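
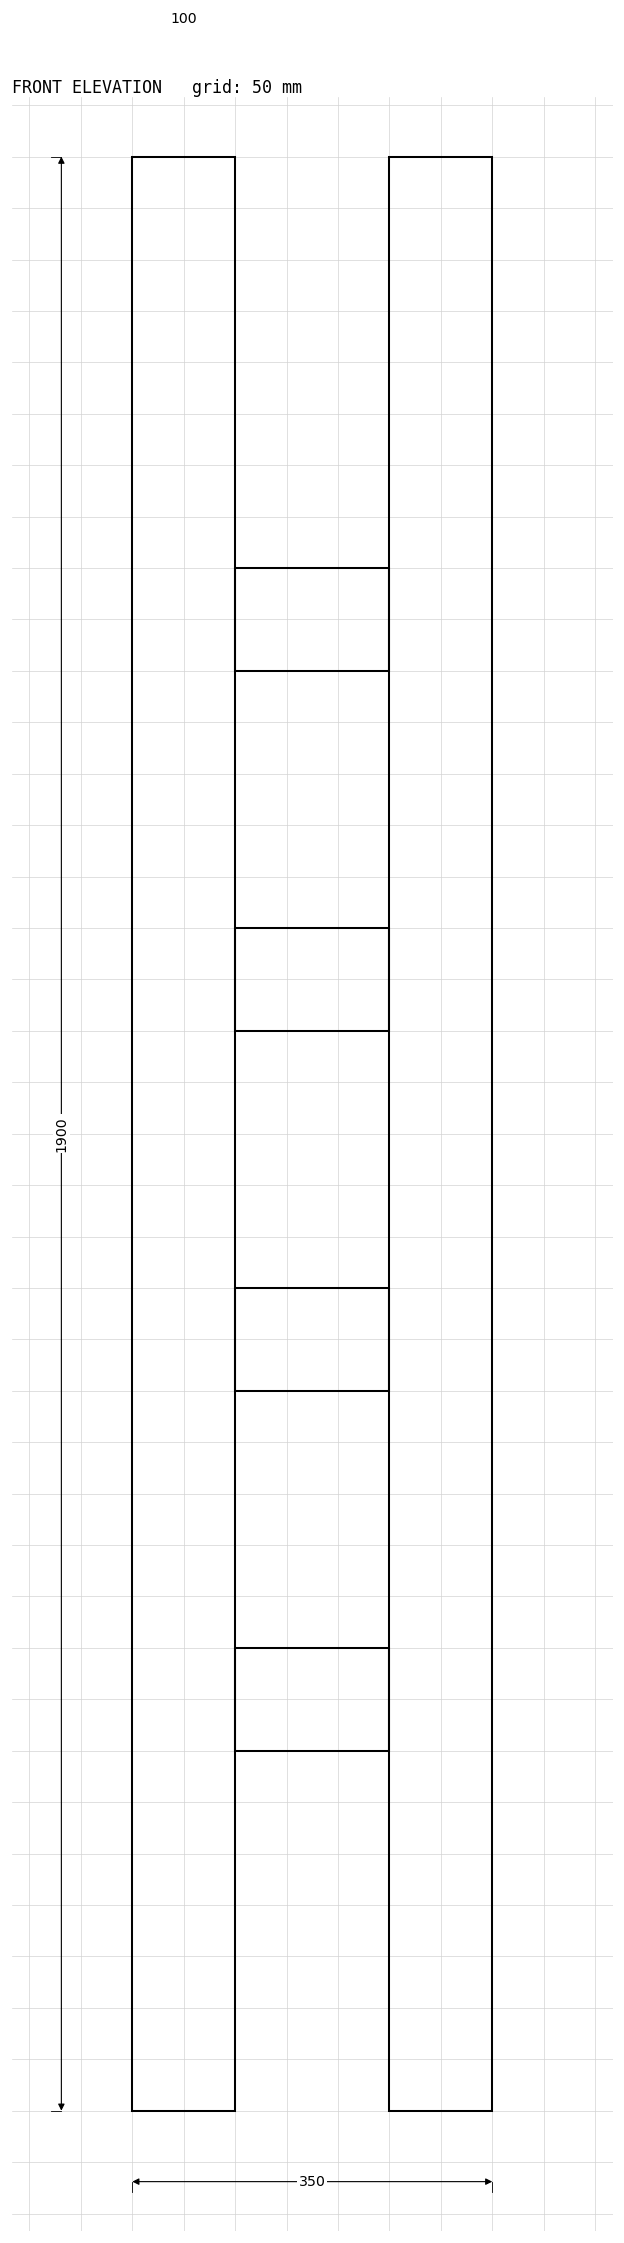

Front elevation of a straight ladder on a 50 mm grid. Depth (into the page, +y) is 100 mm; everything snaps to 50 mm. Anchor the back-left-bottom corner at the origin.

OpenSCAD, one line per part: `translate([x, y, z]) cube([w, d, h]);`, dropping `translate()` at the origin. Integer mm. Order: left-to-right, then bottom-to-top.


cube([100, 100, 1900]);
translate([100, 0, 350]) cube([150, 100, 100]);
translate([100, 0, 700]) cube([150, 100, 100]);
translate([100, 0, 1050]) cube([150, 100, 100]);
translate([100, 0, 1400]) cube([150, 100, 100]);
translate([250, 0, 0]) cube([100, 100, 1900]);


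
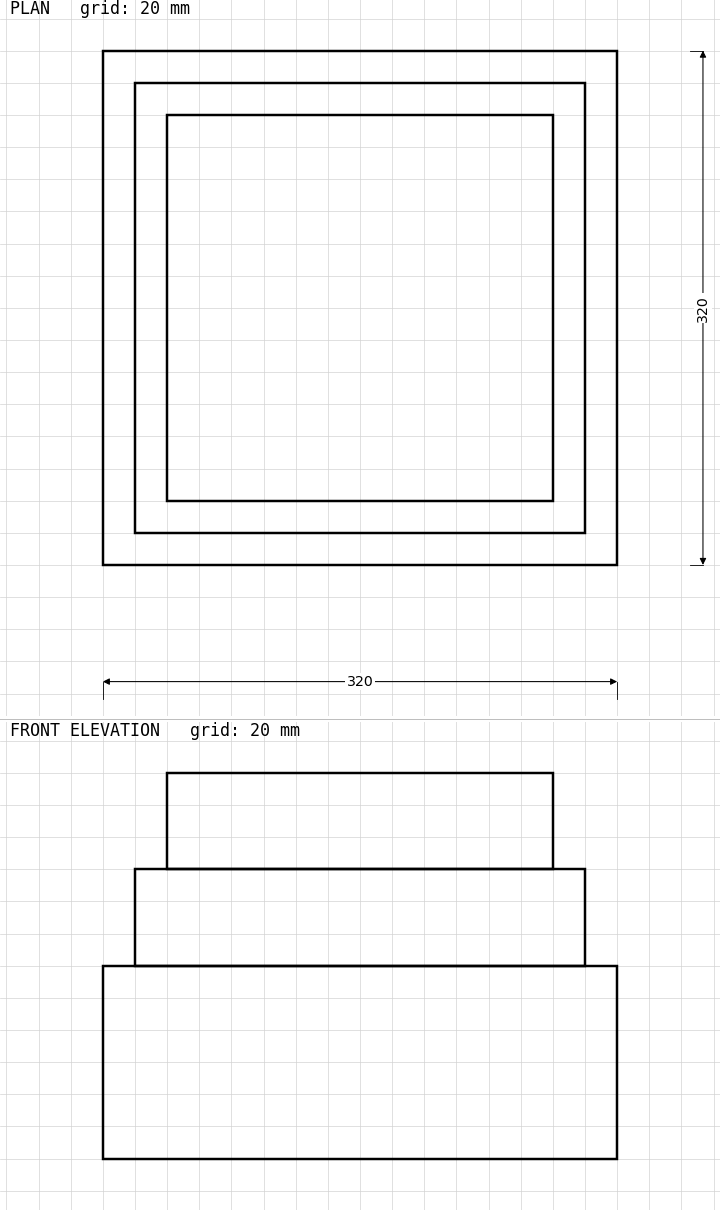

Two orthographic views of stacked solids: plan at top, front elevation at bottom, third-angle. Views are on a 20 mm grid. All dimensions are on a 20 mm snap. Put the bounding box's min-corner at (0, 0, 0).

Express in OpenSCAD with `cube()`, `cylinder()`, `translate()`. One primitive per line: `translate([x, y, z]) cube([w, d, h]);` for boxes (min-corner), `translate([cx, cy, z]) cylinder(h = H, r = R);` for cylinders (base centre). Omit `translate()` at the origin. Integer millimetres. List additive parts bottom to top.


cube([320, 320, 120]);
translate([20, 20, 120]) cube([280, 280, 60]);
translate([40, 40, 180]) cube([240, 240, 60]);


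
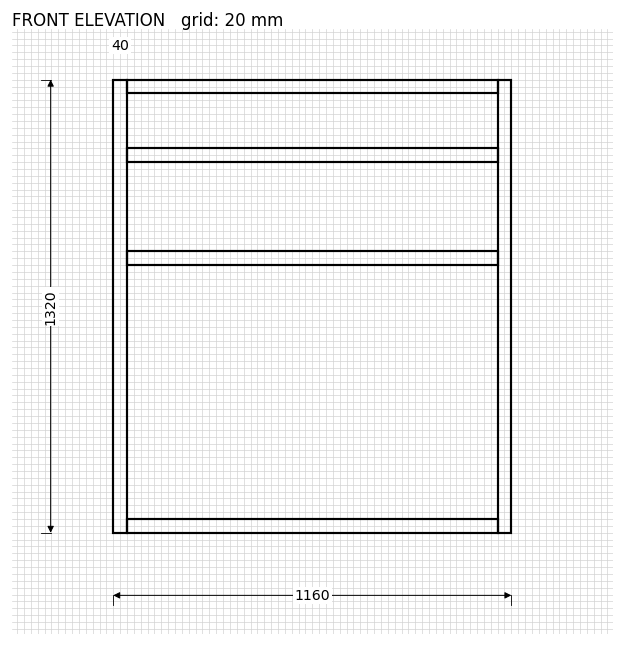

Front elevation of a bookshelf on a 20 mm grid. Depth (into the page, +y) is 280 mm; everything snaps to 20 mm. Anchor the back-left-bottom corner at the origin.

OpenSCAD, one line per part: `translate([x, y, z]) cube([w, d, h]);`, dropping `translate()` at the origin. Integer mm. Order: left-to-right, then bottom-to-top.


cube([40, 280, 1320]);
translate([40, 0, 0]) cube([1080, 280, 40]);
translate([40, 0, 780]) cube([1080, 280, 40]);
translate([40, 0, 1080]) cube([1080, 280, 40]);
translate([40, 0, 1280]) cube([1080, 280, 40]);
translate([1120, 0, 0]) cube([40, 280, 1320]);


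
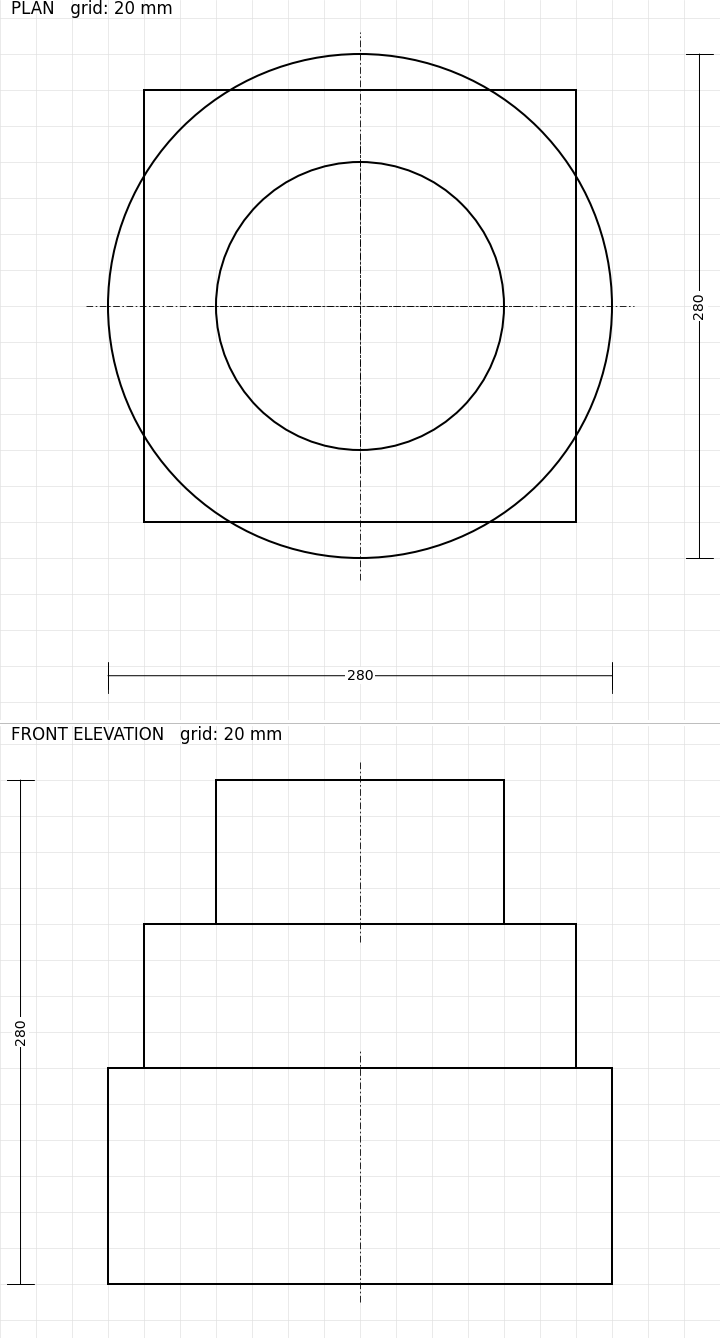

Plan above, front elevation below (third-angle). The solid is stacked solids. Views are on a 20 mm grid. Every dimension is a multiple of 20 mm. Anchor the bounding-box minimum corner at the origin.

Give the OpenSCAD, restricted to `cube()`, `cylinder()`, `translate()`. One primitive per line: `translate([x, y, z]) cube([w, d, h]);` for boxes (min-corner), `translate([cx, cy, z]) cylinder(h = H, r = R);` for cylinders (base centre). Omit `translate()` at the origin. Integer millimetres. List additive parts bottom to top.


translate([140, 140, 0]) cylinder(h = 120, r = 140);
translate([20, 20, 120]) cube([240, 240, 80]);
translate([140, 140, 200]) cylinder(h = 80, r = 80);


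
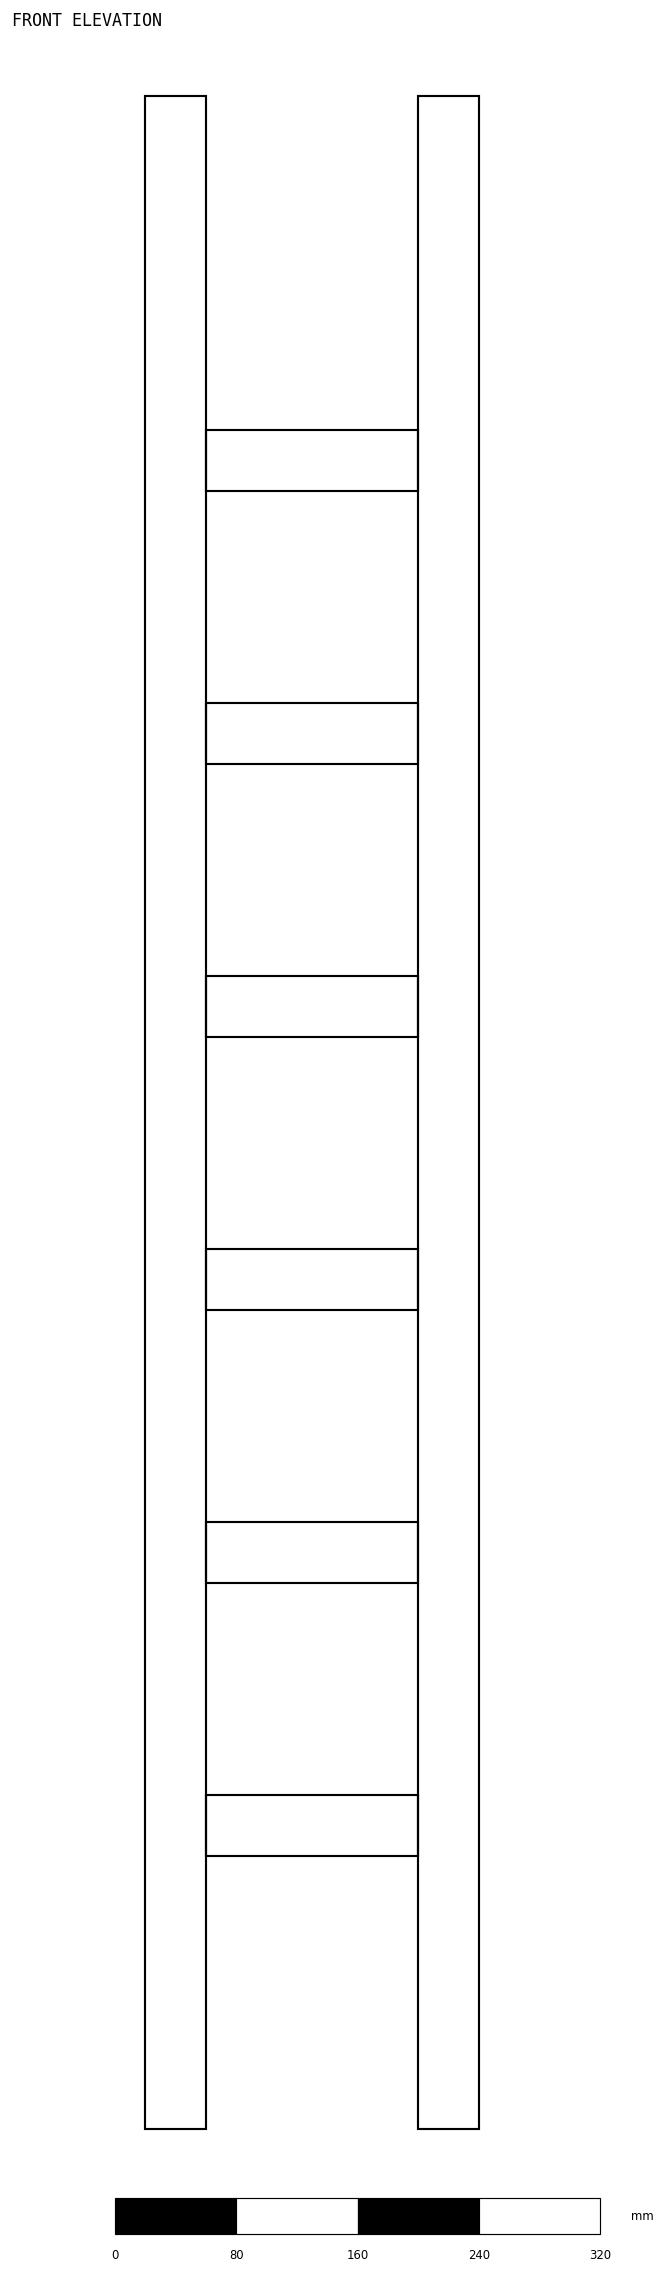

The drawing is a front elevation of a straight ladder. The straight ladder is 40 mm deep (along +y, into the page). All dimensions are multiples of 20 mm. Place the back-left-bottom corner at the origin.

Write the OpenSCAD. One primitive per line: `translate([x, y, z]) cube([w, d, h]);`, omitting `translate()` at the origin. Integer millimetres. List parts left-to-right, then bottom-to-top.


cube([40, 40, 1340]);
translate([40, 0, 180]) cube([140, 40, 40]);
translate([40, 0, 360]) cube([140, 40, 40]);
translate([40, 0, 540]) cube([140, 40, 40]);
translate([40, 0, 720]) cube([140, 40, 40]);
translate([40, 0, 900]) cube([140, 40, 40]);
translate([40, 0, 1080]) cube([140, 40, 40]);
translate([180, 0, 0]) cube([40, 40, 1340]);


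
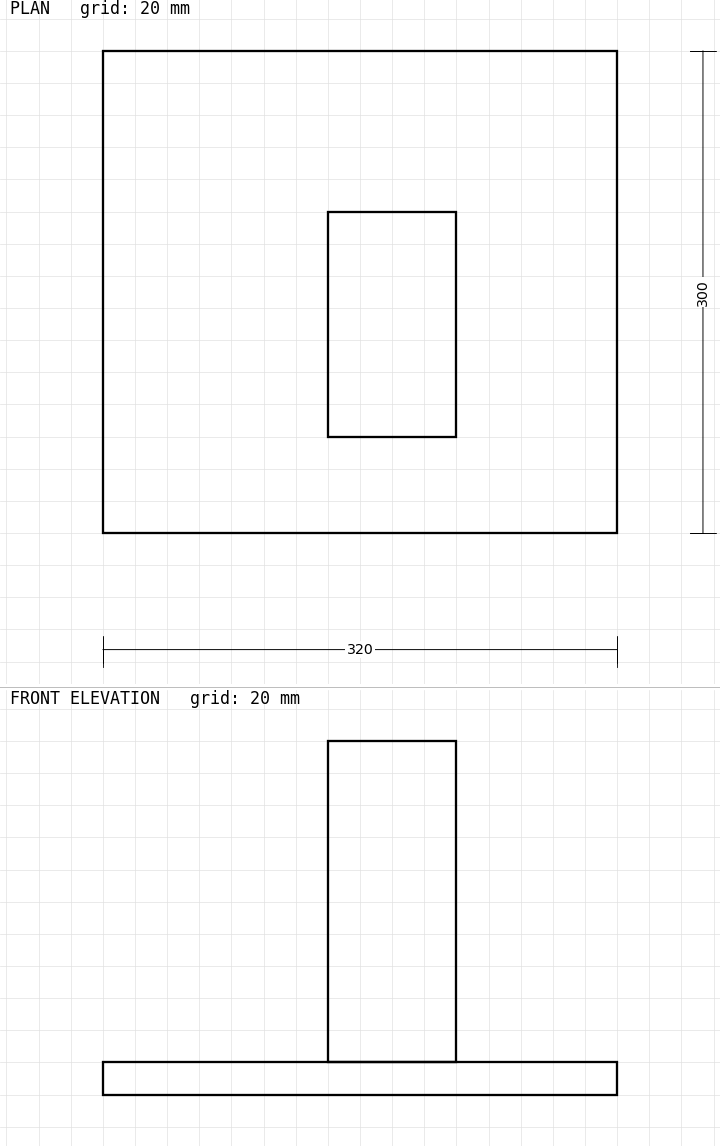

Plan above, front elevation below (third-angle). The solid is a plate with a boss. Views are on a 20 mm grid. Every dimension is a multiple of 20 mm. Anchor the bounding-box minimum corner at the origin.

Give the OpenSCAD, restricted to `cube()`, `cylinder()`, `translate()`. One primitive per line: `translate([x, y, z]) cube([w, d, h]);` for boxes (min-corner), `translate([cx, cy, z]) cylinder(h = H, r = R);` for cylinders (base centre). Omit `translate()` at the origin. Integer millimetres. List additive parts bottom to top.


cube([320, 300, 20]);
translate([140, 60, 20]) cube([80, 140, 200]);


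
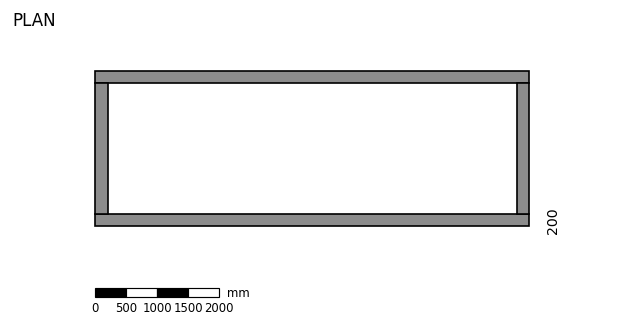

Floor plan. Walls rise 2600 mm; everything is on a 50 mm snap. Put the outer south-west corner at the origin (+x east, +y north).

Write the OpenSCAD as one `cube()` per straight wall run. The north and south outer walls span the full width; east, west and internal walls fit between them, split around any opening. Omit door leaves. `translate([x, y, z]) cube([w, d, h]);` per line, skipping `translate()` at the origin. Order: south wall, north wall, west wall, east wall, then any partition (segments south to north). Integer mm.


cube([7000, 200, 2600]);
translate([0, 2300, 0]) cube([7000, 200, 2600]);
translate([0, 200, 0]) cube([200, 2100, 2600]);
translate([6800, 200, 0]) cube([200, 2100, 2600]);


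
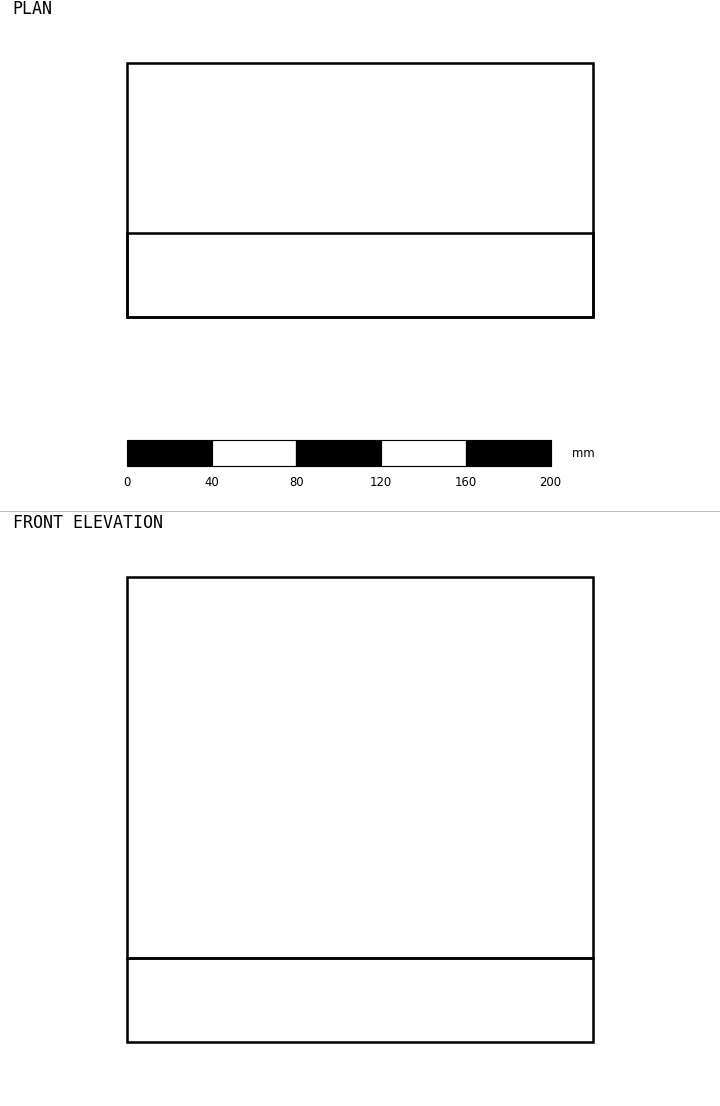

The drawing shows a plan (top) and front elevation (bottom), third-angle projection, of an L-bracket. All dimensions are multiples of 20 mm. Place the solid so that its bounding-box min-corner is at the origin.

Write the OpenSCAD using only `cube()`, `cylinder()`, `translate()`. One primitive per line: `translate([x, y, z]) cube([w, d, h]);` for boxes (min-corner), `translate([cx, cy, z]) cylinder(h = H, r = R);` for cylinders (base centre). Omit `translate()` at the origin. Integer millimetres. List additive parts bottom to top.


cube([220, 120, 40]);
translate([0, 0, 40]) cube([220, 40, 180]);


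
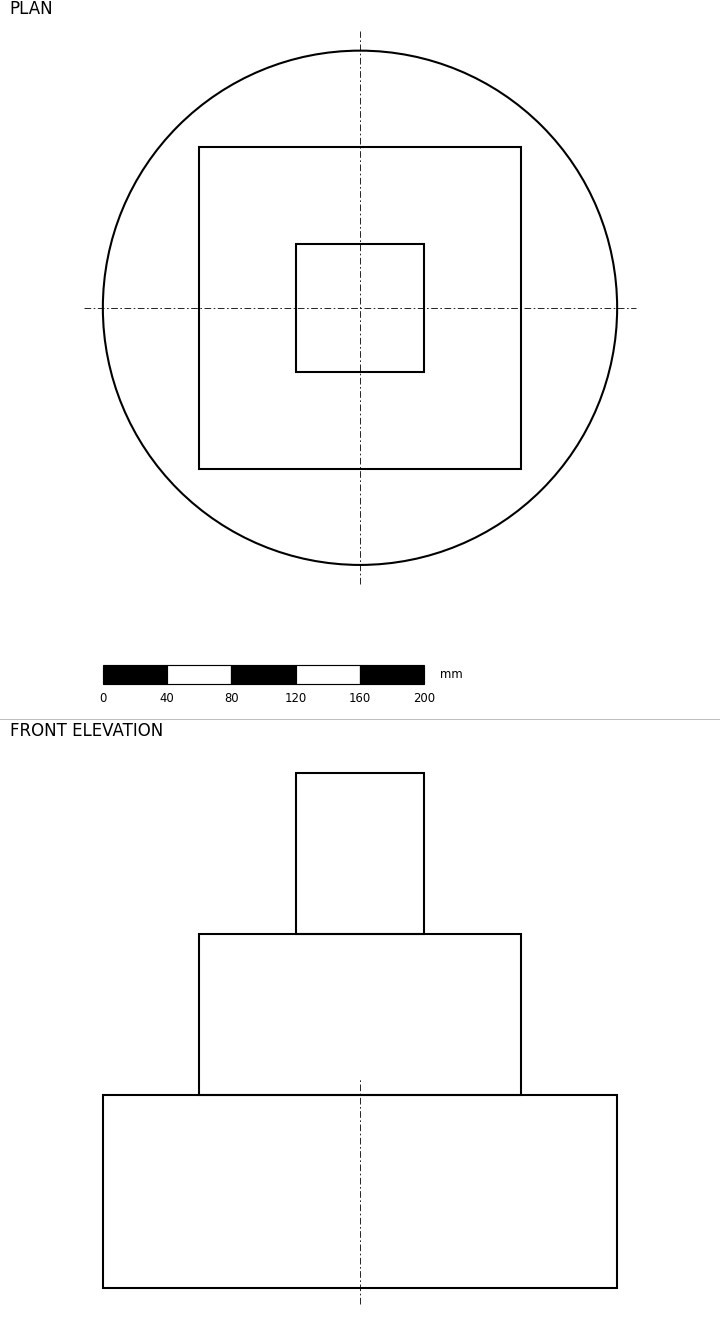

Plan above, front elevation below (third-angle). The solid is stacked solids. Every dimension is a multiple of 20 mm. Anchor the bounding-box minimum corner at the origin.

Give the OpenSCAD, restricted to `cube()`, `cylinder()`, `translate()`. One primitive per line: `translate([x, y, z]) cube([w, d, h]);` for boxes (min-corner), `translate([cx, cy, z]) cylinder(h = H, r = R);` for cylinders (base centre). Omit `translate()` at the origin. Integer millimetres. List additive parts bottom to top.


translate([160, 160, 0]) cylinder(h = 120, r = 160);
translate([60, 60, 120]) cube([200, 200, 100]);
translate([120, 120, 220]) cube([80, 80, 100]);


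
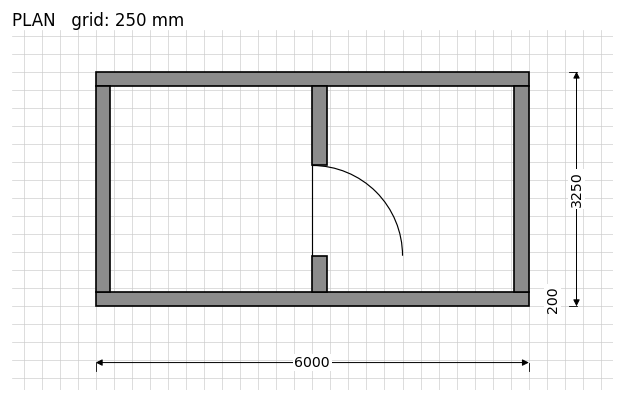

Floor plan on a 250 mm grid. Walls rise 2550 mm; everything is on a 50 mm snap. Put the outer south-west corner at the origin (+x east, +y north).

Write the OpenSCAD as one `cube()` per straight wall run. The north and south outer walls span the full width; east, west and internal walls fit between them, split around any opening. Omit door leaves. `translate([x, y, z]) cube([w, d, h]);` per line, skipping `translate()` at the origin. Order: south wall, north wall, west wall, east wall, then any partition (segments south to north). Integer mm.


cube([6000, 200, 2550]);
translate([0, 3050, 0]) cube([6000, 200, 2550]);
translate([0, 200, 0]) cube([200, 2850, 2550]);
translate([5800, 200, 0]) cube([200, 2850, 2550]);
translate([3000, 200, 0]) cube([200, 500, 2550]);
translate([3000, 1950, 0]) cube([200, 1100, 2550]);


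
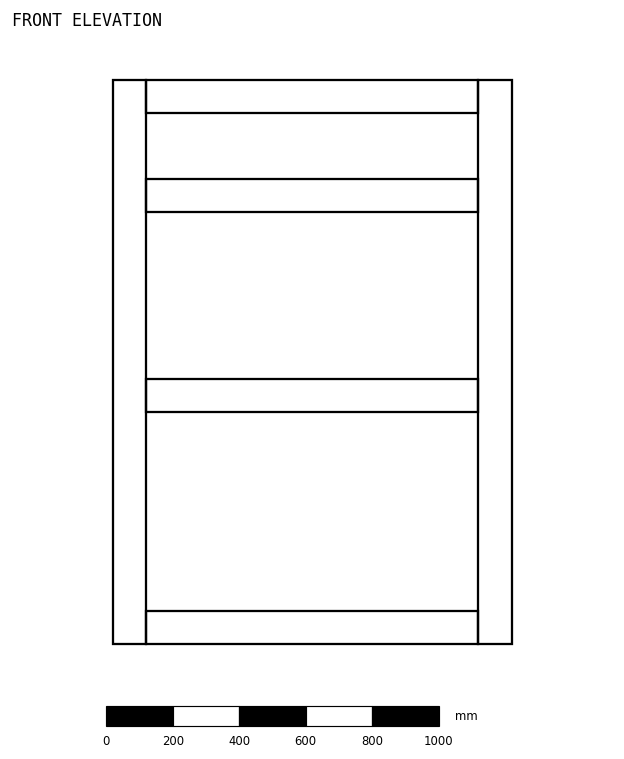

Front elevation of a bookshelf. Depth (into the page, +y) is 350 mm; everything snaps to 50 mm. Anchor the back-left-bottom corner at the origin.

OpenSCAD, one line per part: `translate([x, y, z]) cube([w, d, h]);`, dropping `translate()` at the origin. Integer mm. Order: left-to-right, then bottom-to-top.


cube([100, 350, 1700]);
translate([100, 0, 0]) cube([1000, 350, 100]);
translate([100, 0, 700]) cube([1000, 350, 100]);
translate([100, 0, 1300]) cube([1000, 350, 100]);
translate([100, 0, 1600]) cube([1000, 350, 100]);
translate([1100, 0, 0]) cube([100, 350, 1700]);


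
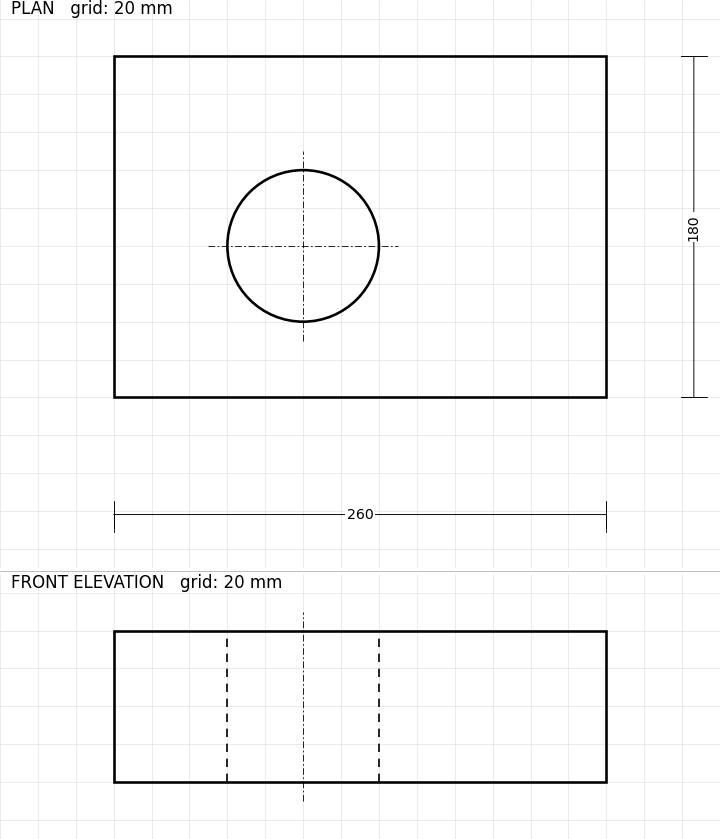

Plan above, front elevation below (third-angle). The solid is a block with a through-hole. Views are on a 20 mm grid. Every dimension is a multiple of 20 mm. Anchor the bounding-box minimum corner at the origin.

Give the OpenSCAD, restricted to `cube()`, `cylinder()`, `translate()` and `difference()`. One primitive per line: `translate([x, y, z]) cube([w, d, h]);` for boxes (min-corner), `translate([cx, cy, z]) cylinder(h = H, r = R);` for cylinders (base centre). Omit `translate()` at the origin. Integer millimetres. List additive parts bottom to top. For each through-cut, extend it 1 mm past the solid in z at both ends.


difference() {
  cube([260, 180, 80]);
  translate([100, 80, -1]) cylinder(h = 82, r = 40);
}


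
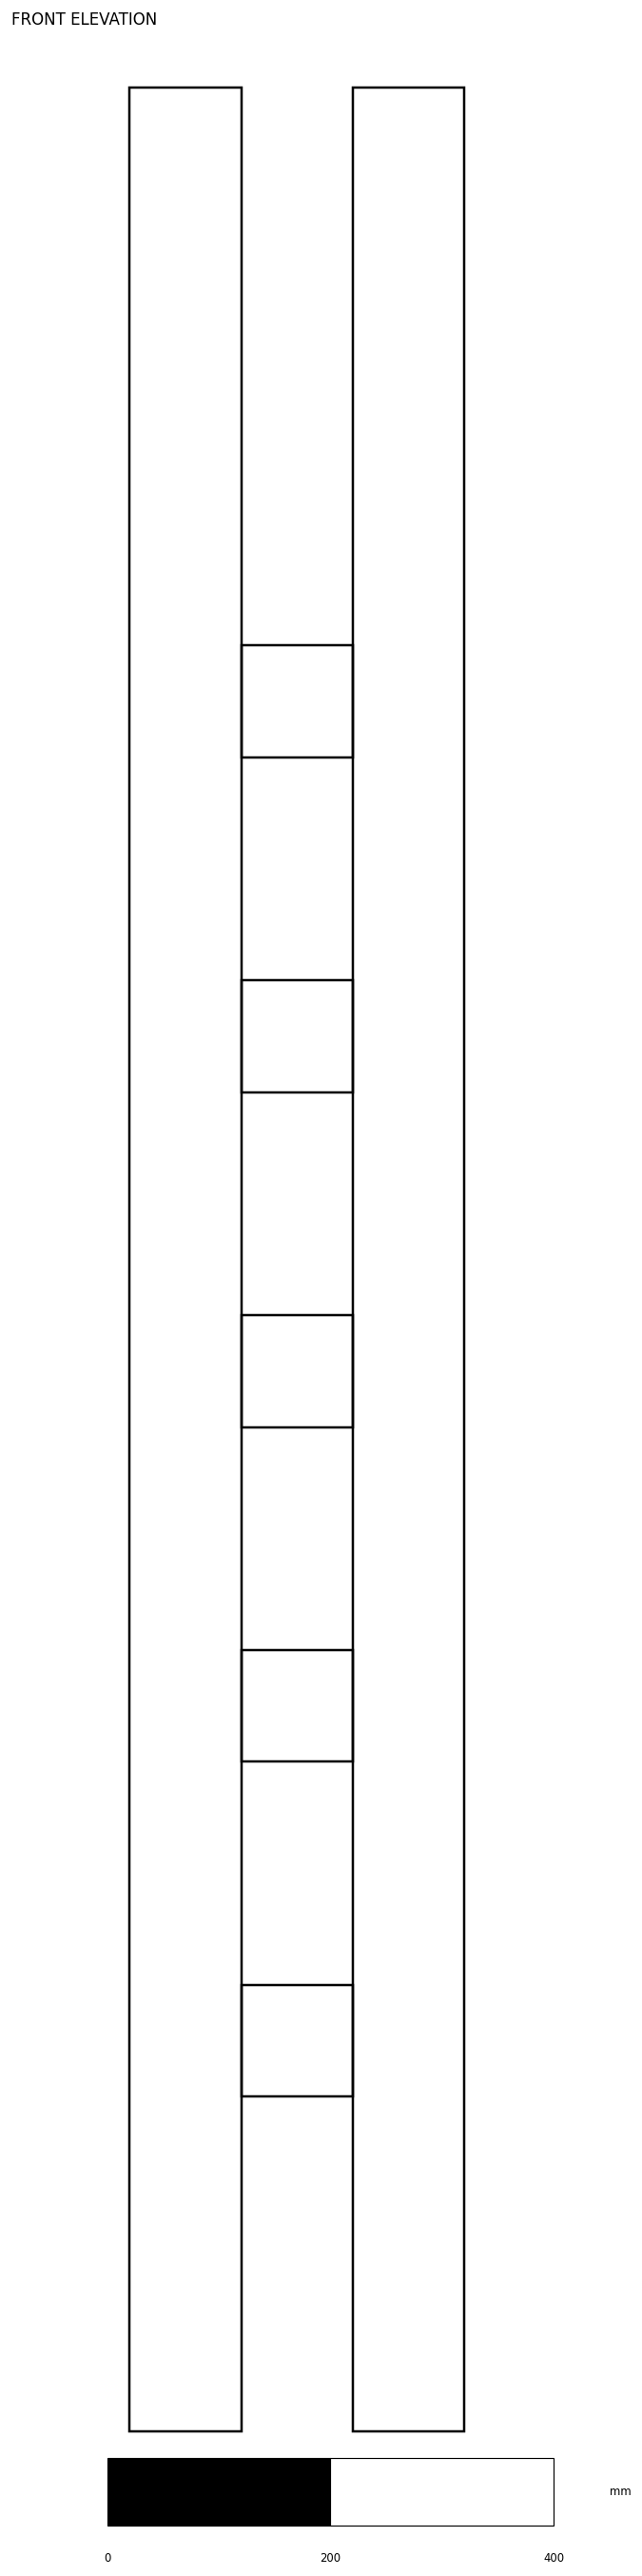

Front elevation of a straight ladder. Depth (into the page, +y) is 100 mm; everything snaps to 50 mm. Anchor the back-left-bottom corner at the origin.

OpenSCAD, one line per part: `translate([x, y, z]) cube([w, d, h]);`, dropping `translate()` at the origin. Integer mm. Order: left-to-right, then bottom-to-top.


cube([100, 100, 2100]);
translate([100, 0, 300]) cube([100, 100, 100]);
translate([100, 0, 600]) cube([100, 100, 100]);
translate([100, 0, 900]) cube([100, 100, 100]);
translate([100, 0, 1200]) cube([100, 100, 100]);
translate([100, 0, 1500]) cube([100, 100, 100]);
translate([200, 0, 0]) cube([100, 100, 2100]);


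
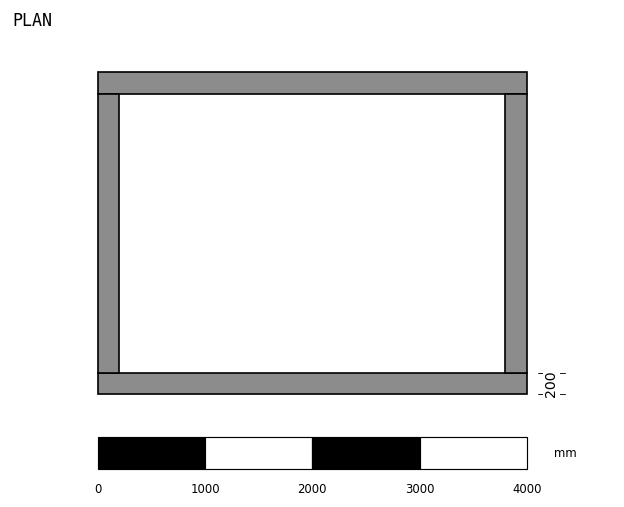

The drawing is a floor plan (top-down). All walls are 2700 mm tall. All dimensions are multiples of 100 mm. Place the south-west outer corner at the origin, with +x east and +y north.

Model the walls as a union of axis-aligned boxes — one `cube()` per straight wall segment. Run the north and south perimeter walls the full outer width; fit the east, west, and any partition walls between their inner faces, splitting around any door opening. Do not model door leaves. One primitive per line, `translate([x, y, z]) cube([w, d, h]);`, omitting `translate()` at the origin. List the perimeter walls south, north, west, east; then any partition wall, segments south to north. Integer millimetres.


cube([4000, 200, 2700]);
translate([0, 2800, 0]) cube([4000, 200, 2700]);
translate([0, 200, 0]) cube([200, 2600, 2700]);
translate([3800, 200, 0]) cube([200, 2600, 2700]);


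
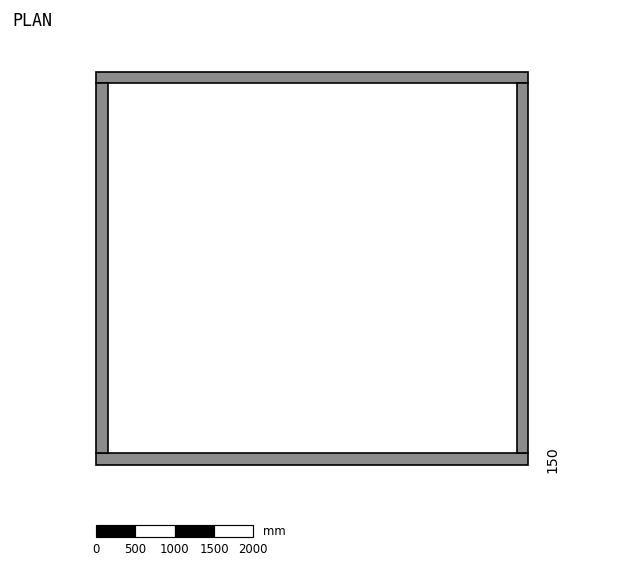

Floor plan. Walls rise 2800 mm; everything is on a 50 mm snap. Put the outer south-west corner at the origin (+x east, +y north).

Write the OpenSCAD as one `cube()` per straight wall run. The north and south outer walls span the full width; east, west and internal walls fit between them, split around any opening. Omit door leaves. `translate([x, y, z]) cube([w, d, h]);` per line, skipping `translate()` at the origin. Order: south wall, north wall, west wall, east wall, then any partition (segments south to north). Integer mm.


cube([5500, 150, 2800]);
translate([0, 4850, 0]) cube([5500, 150, 2800]);
translate([0, 150, 0]) cube([150, 4700, 2800]);
translate([5350, 150, 0]) cube([150, 4700, 2800]);


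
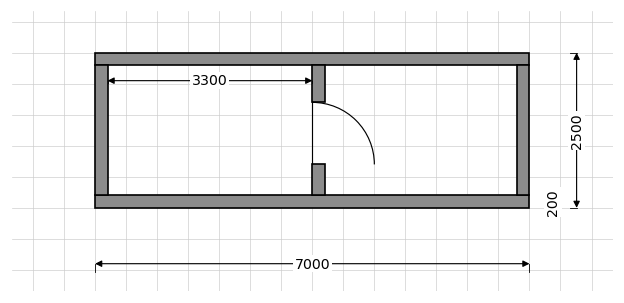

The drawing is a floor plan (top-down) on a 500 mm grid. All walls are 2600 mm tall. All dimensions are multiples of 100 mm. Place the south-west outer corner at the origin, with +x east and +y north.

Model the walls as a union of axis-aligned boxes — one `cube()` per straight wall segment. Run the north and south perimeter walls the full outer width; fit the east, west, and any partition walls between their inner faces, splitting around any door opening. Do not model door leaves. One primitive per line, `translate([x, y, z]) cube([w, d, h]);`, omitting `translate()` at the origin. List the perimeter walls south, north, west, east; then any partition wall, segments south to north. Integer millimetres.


cube([7000, 200, 2600]);
translate([0, 2300, 0]) cube([7000, 200, 2600]);
translate([0, 200, 0]) cube([200, 2100, 2600]);
translate([6800, 200, 0]) cube([200, 2100, 2600]);
translate([3500, 200, 0]) cube([200, 500, 2600]);
translate([3500, 1700, 0]) cube([200, 600, 2600]);


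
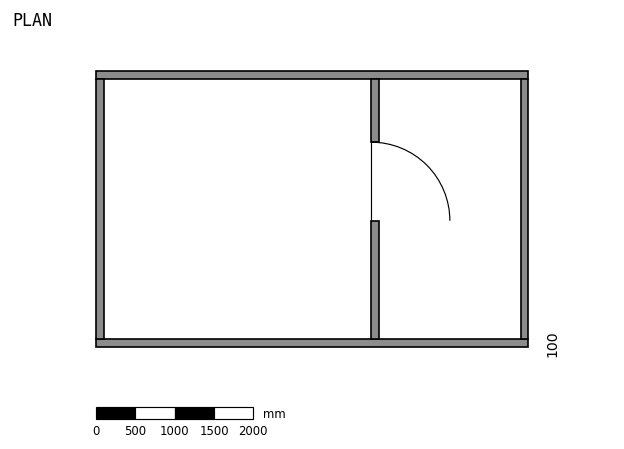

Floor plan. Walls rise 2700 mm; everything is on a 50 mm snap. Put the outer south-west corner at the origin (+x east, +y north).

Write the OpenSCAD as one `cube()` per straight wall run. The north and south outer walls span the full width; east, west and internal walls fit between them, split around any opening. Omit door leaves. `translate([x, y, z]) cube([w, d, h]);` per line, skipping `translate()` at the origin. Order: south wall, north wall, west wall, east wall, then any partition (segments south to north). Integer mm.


cube([5500, 100, 2700]);
translate([0, 3400, 0]) cube([5500, 100, 2700]);
translate([0, 100, 0]) cube([100, 3300, 2700]);
translate([5400, 100, 0]) cube([100, 3300, 2700]);
translate([3500, 100, 0]) cube([100, 1500, 2700]);
translate([3500, 2600, 0]) cube([100, 800, 2700]);


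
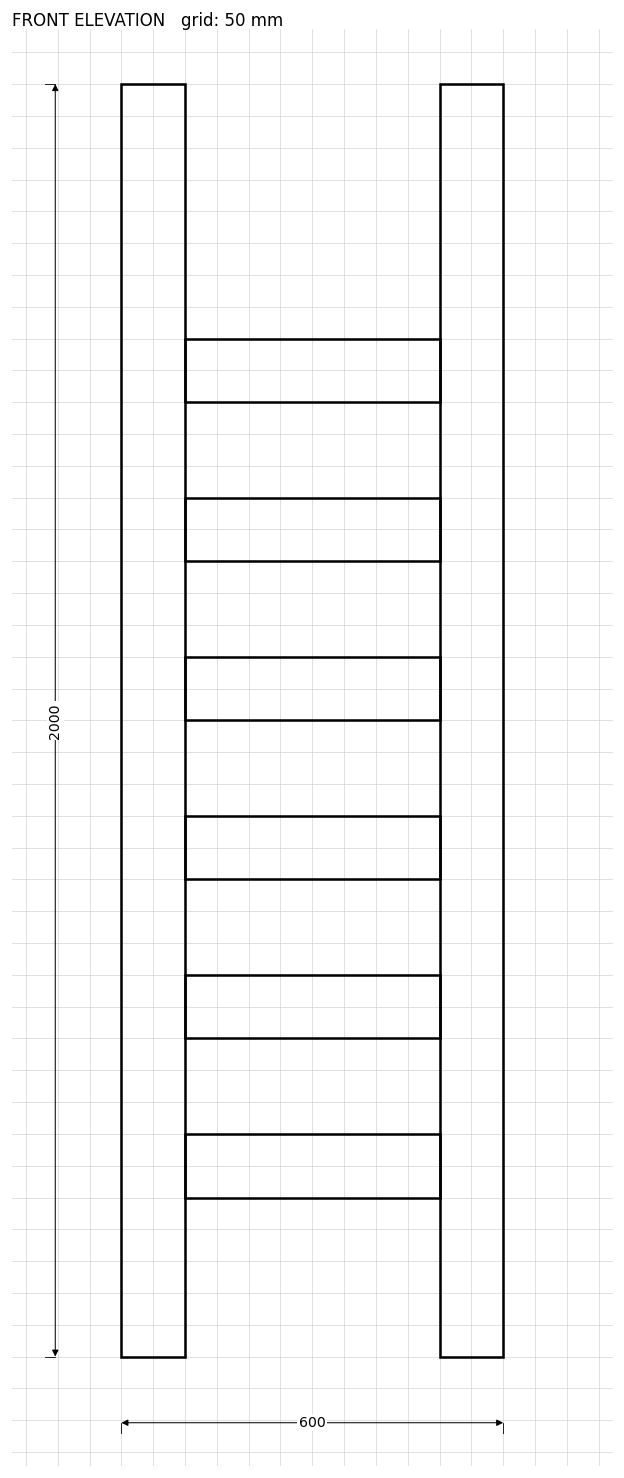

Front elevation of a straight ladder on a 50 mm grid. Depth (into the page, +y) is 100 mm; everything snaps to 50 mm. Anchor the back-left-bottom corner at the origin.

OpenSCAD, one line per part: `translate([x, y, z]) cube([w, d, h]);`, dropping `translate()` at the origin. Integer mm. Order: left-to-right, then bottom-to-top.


cube([100, 100, 2000]);
translate([100, 0, 250]) cube([400, 100, 100]);
translate([100, 0, 500]) cube([400, 100, 100]);
translate([100, 0, 750]) cube([400, 100, 100]);
translate([100, 0, 1000]) cube([400, 100, 100]);
translate([100, 0, 1250]) cube([400, 100, 100]);
translate([100, 0, 1500]) cube([400, 100, 100]);
translate([500, 0, 0]) cube([100, 100, 2000]);


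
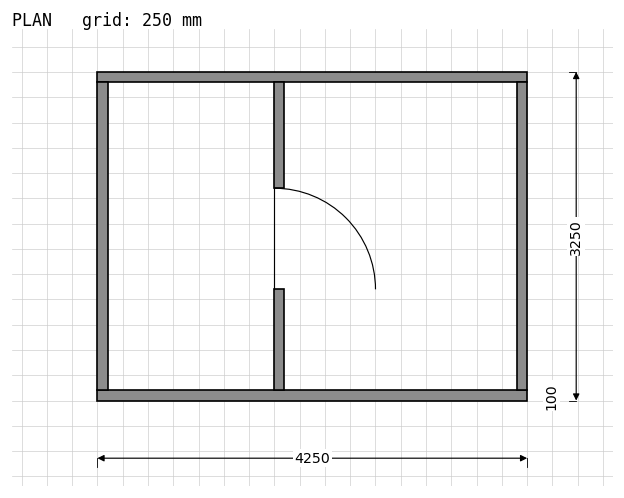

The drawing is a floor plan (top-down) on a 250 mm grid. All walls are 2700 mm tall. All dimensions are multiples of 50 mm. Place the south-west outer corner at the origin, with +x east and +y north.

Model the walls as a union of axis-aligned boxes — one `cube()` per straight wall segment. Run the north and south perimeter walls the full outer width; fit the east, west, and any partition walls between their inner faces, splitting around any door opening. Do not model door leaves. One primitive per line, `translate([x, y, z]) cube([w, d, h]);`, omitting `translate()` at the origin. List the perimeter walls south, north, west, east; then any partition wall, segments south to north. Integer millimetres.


cube([4250, 100, 2700]);
translate([0, 3150, 0]) cube([4250, 100, 2700]);
translate([0, 100, 0]) cube([100, 3050, 2700]);
translate([4150, 100, 0]) cube([100, 3050, 2700]);
translate([1750, 100, 0]) cube([100, 1000, 2700]);
translate([1750, 2100, 0]) cube([100, 1050, 2700]);


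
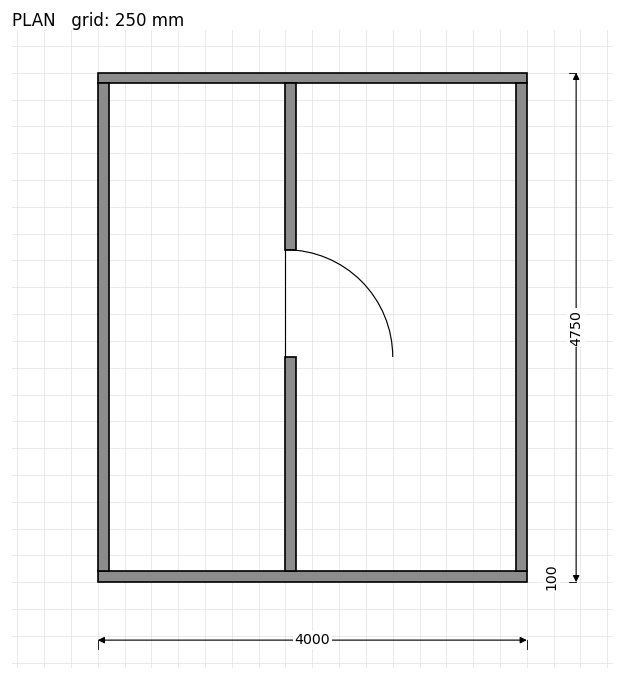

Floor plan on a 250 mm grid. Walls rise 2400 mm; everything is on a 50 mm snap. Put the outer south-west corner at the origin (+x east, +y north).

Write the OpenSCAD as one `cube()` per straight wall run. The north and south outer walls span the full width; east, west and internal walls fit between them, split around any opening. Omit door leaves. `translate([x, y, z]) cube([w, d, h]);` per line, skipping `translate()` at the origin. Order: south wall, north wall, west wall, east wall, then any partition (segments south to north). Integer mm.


cube([4000, 100, 2400]);
translate([0, 4650, 0]) cube([4000, 100, 2400]);
translate([0, 100, 0]) cube([100, 4550, 2400]);
translate([3900, 100, 0]) cube([100, 4550, 2400]);
translate([1750, 100, 0]) cube([100, 2000, 2400]);
translate([1750, 3100, 0]) cube([100, 1550, 2400]);


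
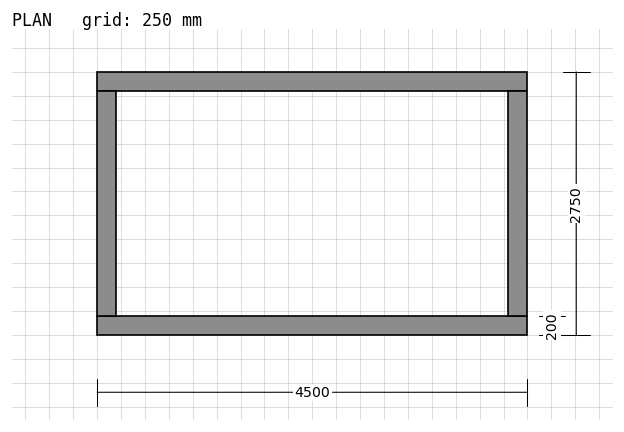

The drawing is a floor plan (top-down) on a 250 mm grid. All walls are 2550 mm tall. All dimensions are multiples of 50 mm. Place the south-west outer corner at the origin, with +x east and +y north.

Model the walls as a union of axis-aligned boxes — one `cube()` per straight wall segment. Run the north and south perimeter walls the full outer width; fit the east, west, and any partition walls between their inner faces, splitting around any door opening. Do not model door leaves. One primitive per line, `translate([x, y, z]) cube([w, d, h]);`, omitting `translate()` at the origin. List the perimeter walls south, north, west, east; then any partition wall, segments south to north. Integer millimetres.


cube([4500, 200, 2550]);
translate([0, 2550, 0]) cube([4500, 200, 2550]);
translate([0, 200, 0]) cube([200, 2350, 2550]);
translate([4300, 200, 0]) cube([200, 2350, 2550]);


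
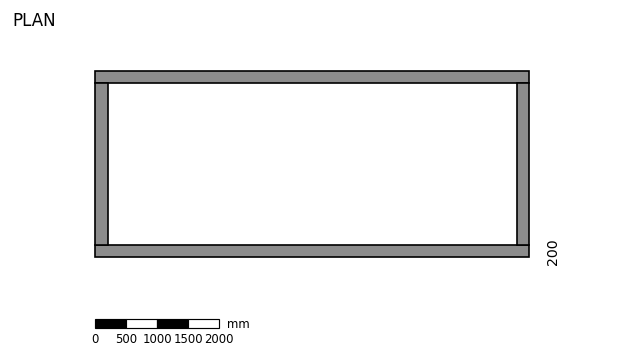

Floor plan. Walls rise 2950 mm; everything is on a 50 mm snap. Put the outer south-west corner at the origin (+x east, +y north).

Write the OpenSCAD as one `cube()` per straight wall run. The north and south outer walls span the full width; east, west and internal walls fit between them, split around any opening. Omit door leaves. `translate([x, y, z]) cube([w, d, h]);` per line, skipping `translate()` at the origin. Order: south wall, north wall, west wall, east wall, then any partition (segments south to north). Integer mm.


cube([7000, 200, 2950]);
translate([0, 2800, 0]) cube([7000, 200, 2950]);
translate([0, 200, 0]) cube([200, 2600, 2950]);
translate([6800, 200, 0]) cube([200, 2600, 2950]);


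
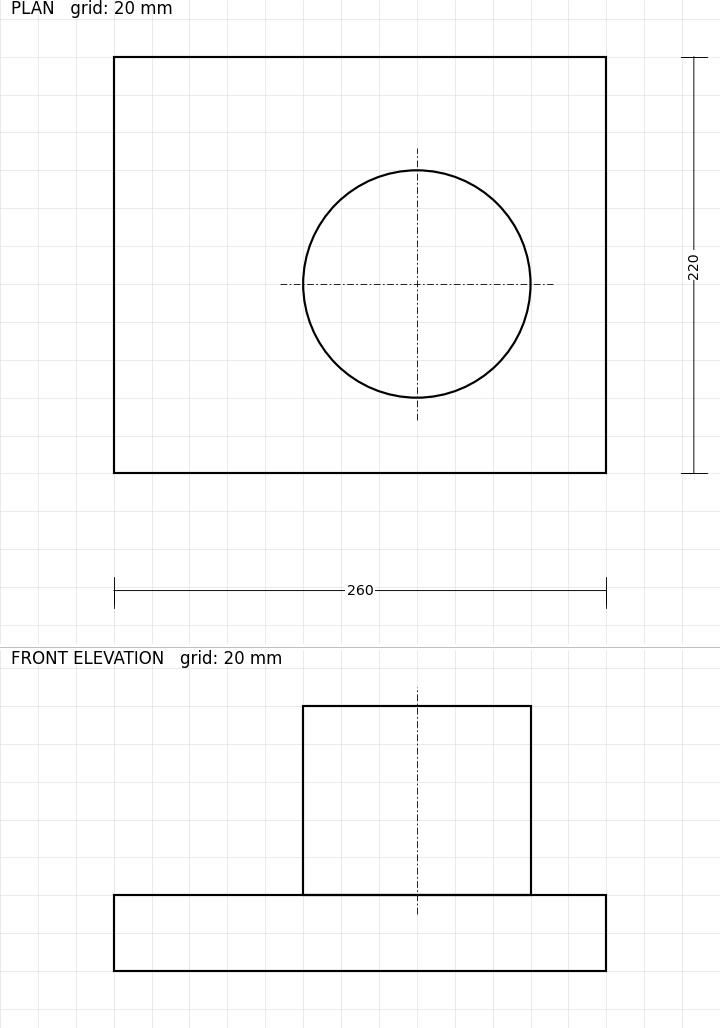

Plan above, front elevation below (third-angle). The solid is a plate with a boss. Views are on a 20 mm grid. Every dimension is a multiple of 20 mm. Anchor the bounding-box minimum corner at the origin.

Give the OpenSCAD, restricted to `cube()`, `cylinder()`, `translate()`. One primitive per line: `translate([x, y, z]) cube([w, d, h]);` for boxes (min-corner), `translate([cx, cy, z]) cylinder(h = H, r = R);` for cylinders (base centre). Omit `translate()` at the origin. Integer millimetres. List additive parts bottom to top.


cube([260, 220, 40]);
translate([160, 100, 40]) cylinder(h = 100, r = 60);


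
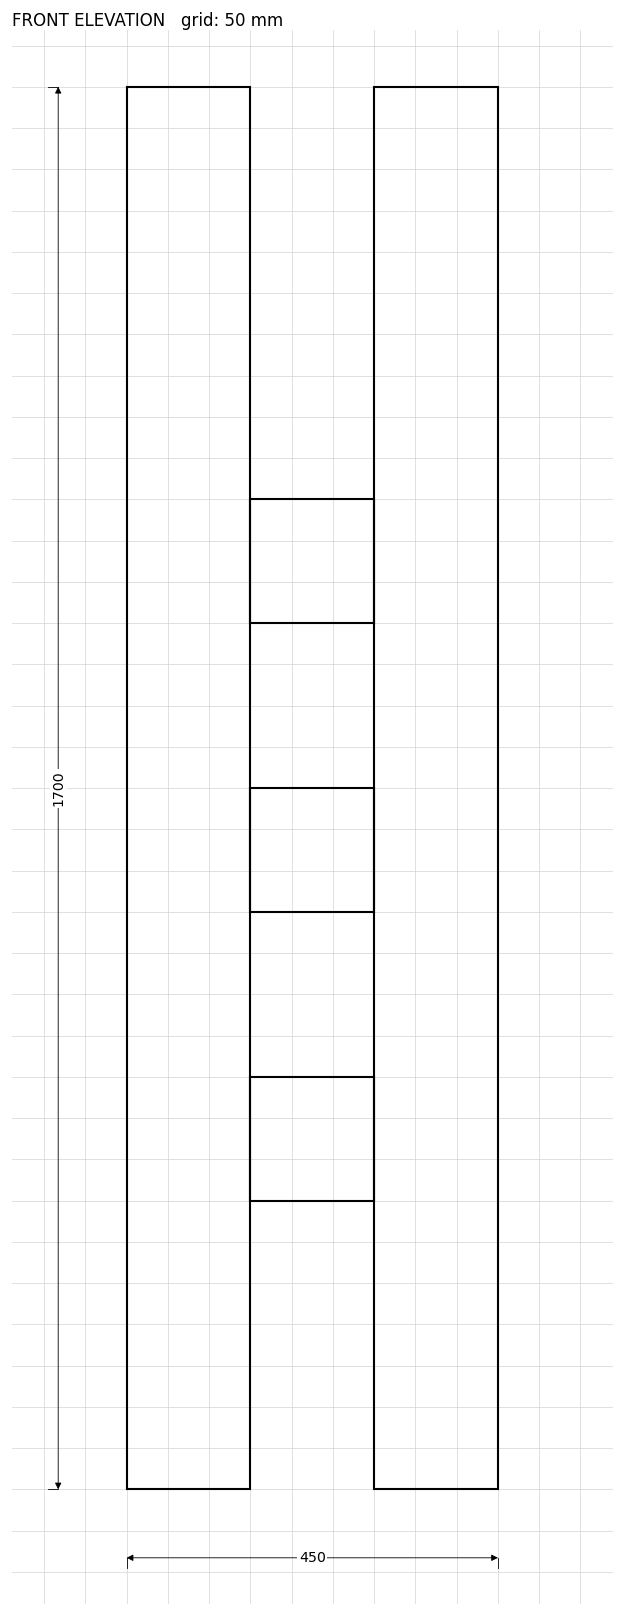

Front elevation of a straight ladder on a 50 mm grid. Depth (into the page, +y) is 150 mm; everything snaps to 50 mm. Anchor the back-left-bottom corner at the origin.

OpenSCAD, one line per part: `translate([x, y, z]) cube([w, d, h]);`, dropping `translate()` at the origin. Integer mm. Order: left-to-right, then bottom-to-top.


cube([150, 150, 1700]);
translate([150, 0, 350]) cube([150, 150, 150]);
translate([150, 0, 700]) cube([150, 150, 150]);
translate([150, 0, 1050]) cube([150, 150, 150]);
translate([300, 0, 0]) cube([150, 150, 1700]);


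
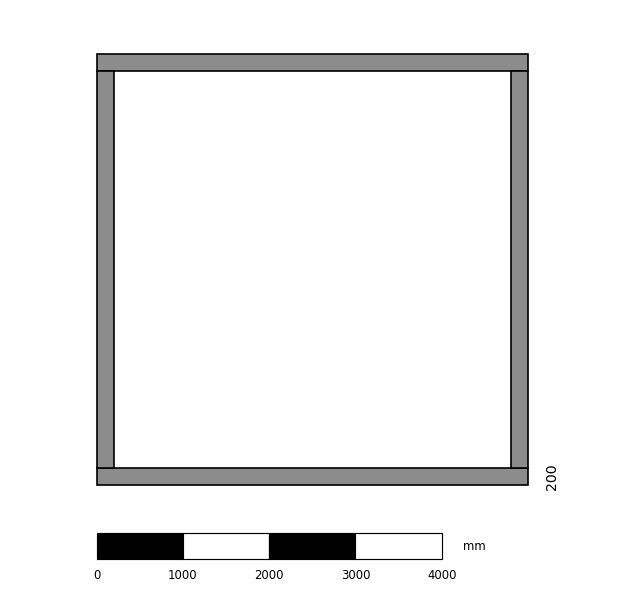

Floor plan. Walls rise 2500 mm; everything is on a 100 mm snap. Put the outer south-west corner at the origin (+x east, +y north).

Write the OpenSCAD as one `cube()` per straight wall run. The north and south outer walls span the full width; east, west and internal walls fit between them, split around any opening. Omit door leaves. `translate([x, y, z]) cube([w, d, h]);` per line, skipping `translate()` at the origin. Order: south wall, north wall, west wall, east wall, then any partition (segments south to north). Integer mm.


cube([5000, 200, 2500]);
translate([0, 4800, 0]) cube([5000, 200, 2500]);
translate([0, 200, 0]) cube([200, 4600, 2500]);
translate([4800, 200, 0]) cube([200, 4600, 2500]);


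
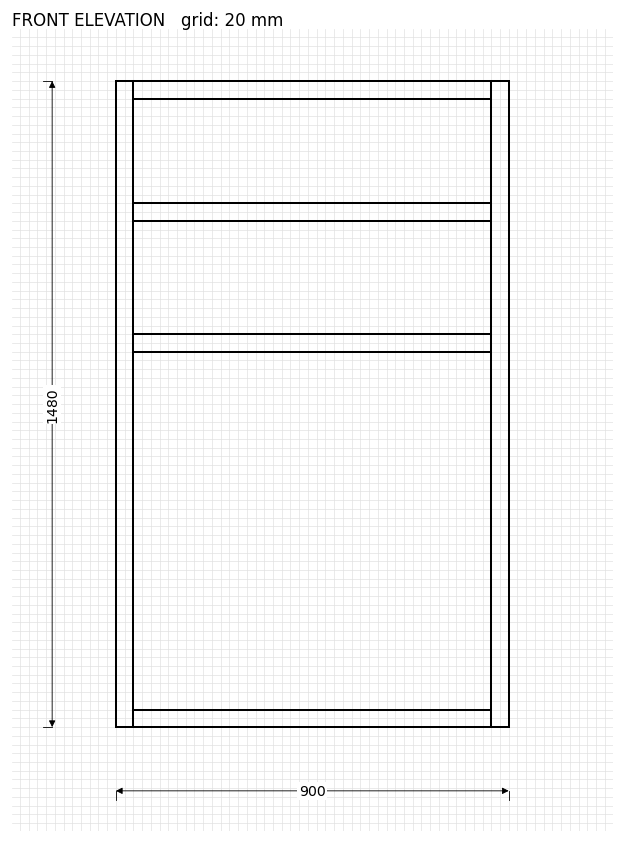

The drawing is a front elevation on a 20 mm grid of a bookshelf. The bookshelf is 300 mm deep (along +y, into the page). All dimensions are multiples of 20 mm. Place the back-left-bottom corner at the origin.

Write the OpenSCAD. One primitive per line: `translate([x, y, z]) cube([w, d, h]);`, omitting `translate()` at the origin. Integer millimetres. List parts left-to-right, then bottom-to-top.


cube([40, 300, 1480]);
translate([40, 0, 0]) cube([820, 300, 40]);
translate([40, 0, 860]) cube([820, 300, 40]);
translate([40, 0, 1160]) cube([820, 300, 40]);
translate([40, 0, 1440]) cube([820, 300, 40]);
translate([860, 0, 0]) cube([40, 300, 1480]);


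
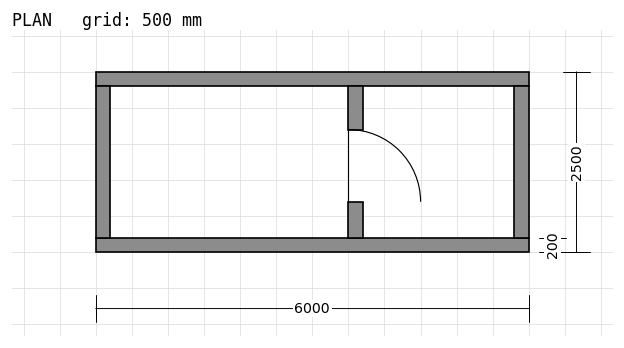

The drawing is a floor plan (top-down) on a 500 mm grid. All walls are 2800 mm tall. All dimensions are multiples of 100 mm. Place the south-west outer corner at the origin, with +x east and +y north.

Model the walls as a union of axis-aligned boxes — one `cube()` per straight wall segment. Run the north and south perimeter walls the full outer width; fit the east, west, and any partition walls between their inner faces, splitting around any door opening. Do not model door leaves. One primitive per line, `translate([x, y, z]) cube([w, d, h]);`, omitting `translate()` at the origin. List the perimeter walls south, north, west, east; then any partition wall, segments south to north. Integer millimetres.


cube([6000, 200, 2800]);
translate([0, 2300, 0]) cube([6000, 200, 2800]);
translate([0, 200, 0]) cube([200, 2100, 2800]);
translate([5800, 200, 0]) cube([200, 2100, 2800]);
translate([3500, 200, 0]) cube([200, 500, 2800]);
translate([3500, 1700, 0]) cube([200, 600, 2800]);


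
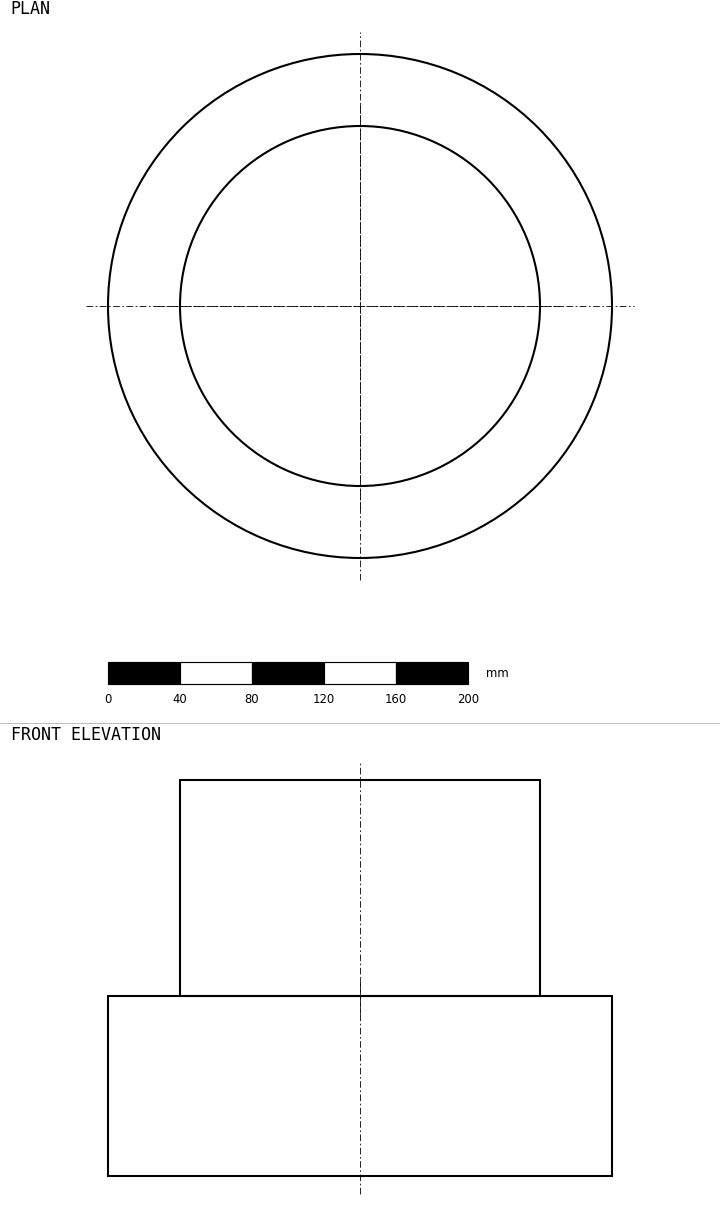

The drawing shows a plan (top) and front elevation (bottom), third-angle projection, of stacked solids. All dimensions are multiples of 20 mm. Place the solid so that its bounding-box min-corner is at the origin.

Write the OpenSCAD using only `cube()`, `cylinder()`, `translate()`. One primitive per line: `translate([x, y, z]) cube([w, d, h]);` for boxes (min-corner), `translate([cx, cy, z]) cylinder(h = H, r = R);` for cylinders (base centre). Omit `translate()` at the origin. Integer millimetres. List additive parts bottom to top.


translate([140, 140, 0]) cylinder(h = 100, r = 140);
translate([140, 140, 100]) cylinder(h = 120, r = 100);


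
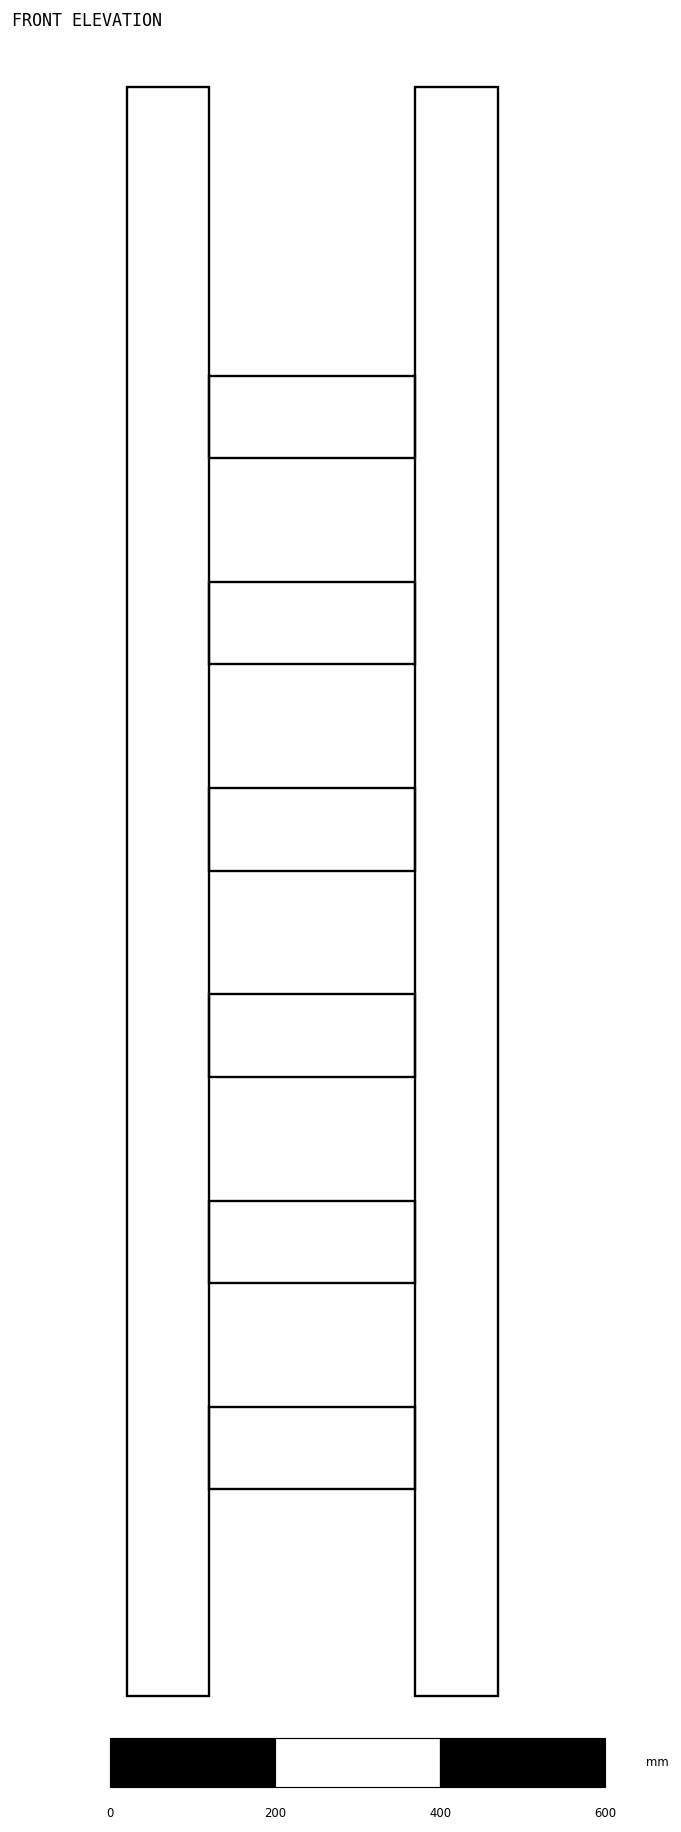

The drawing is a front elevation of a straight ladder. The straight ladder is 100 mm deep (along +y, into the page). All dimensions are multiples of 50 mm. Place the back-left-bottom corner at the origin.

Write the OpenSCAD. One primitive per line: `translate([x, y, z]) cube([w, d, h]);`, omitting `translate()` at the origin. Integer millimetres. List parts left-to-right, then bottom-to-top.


cube([100, 100, 1950]);
translate([100, 0, 250]) cube([250, 100, 100]);
translate([100, 0, 500]) cube([250, 100, 100]);
translate([100, 0, 750]) cube([250, 100, 100]);
translate([100, 0, 1000]) cube([250, 100, 100]);
translate([100, 0, 1250]) cube([250, 100, 100]);
translate([100, 0, 1500]) cube([250, 100, 100]);
translate([350, 0, 0]) cube([100, 100, 1950]);


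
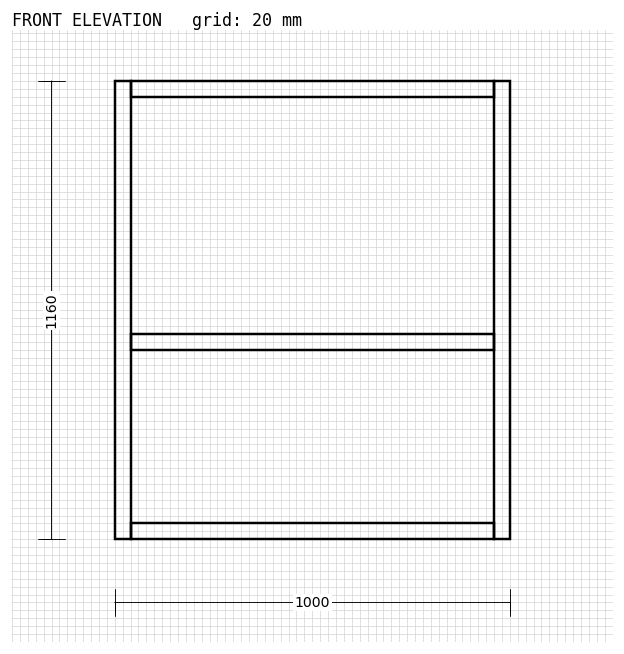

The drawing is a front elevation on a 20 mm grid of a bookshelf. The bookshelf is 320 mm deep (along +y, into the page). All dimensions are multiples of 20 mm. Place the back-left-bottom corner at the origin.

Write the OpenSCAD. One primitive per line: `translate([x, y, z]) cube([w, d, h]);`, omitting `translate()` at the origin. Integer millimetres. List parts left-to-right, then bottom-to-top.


cube([40, 320, 1160]);
translate([40, 0, 0]) cube([920, 320, 40]);
translate([40, 0, 480]) cube([920, 320, 40]);
translate([40, 0, 1120]) cube([920, 320, 40]);
translate([960, 0, 0]) cube([40, 320, 1160]);


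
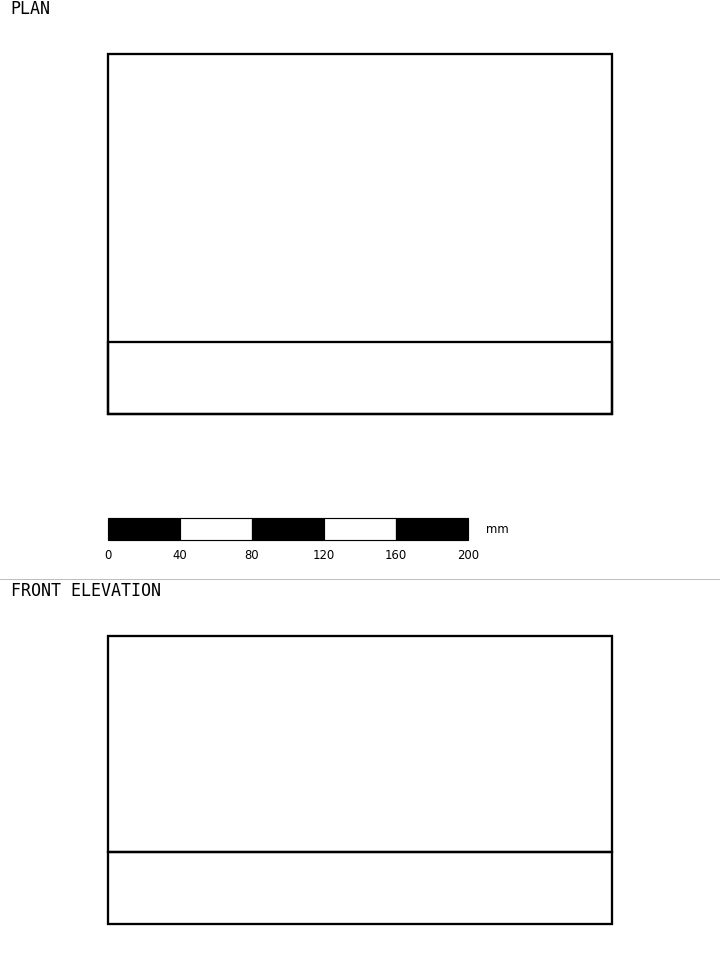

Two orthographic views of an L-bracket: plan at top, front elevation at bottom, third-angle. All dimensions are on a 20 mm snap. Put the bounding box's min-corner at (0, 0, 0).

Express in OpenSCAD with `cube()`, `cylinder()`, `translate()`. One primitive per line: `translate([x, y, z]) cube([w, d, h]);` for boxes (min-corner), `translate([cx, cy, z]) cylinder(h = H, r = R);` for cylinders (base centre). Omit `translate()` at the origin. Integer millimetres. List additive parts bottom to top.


cube([280, 200, 40]);
translate([0, 0, 40]) cube([280, 40, 120]);


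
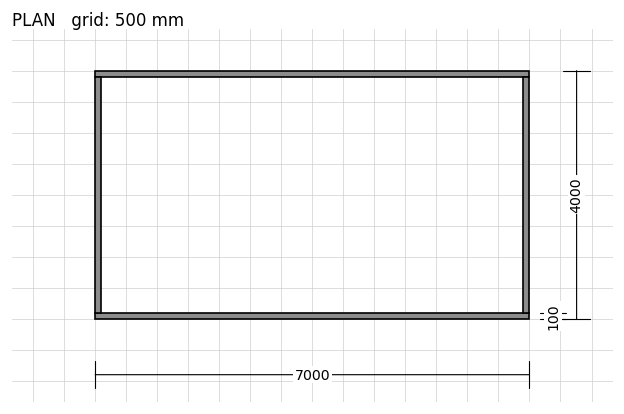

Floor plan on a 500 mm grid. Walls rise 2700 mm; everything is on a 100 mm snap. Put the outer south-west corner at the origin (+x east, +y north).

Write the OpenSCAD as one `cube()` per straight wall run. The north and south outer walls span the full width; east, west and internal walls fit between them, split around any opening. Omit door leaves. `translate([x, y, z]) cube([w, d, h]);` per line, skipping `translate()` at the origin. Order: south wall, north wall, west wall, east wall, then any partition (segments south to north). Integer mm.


cube([7000, 100, 2700]);
translate([0, 3900, 0]) cube([7000, 100, 2700]);
translate([0, 100, 0]) cube([100, 3800, 2700]);
translate([6900, 100, 0]) cube([100, 3800, 2700]);


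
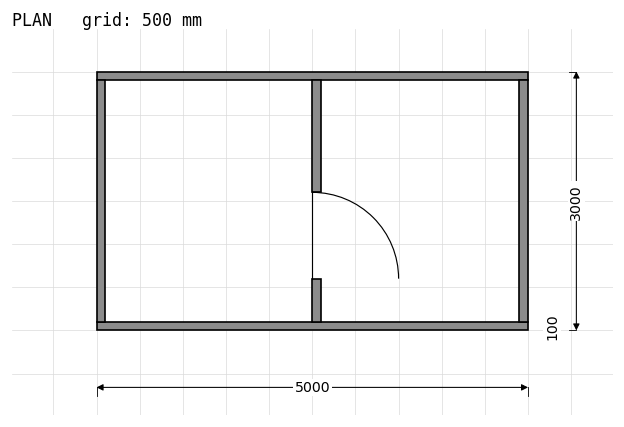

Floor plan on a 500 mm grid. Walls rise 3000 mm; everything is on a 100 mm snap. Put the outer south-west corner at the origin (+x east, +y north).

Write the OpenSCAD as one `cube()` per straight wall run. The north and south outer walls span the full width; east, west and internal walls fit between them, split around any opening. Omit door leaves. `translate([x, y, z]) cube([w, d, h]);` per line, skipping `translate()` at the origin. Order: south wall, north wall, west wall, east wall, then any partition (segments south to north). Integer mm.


cube([5000, 100, 3000]);
translate([0, 2900, 0]) cube([5000, 100, 3000]);
translate([0, 100, 0]) cube([100, 2800, 3000]);
translate([4900, 100, 0]) cube([100, 2800, 3000]);
translate([2500, 100, 0]) cube([100, 500, 3000]);
translate([2500, 1600, 0]) cube([100, 1300, 3000]);


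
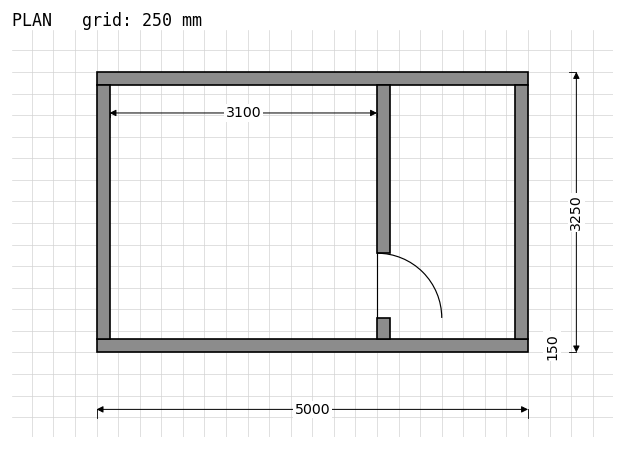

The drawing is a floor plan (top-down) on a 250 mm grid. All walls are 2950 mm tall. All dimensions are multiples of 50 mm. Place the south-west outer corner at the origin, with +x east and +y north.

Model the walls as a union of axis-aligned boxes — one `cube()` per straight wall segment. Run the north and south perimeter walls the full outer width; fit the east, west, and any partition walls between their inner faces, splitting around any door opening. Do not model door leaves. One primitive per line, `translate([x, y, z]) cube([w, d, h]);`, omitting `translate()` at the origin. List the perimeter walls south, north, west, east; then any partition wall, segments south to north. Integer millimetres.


cube([5000, 150, 2950]);
translate([0, 3100, 0]) cube([5000, 150, 2950]);
translate([0, 150, 0]) cube([150, 2950, 2950]);
translate([4850, 150, 0]) cube([150, 2950, 2950]);
translate([3250, 150, 0]) cube([150, 250, 2950]);
translate([3250, 1150, 0]) cube([150, 1950, 2950]);


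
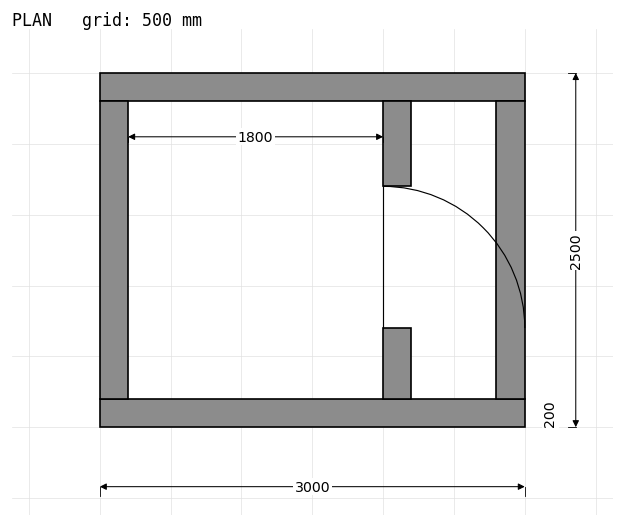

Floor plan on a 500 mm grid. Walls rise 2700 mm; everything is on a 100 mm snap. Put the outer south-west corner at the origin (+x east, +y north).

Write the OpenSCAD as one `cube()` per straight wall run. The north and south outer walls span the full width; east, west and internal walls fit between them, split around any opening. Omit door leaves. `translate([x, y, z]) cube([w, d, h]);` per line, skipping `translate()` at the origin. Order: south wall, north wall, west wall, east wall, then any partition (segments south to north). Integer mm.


cube([3000, 200, 2700]);
translate([0, 2300, 0]) cube([3000, 200, 2700]);
translate([0, 200, 0]) cube([200, 2100, 2700]);
translate([2800, 200, 0]) cube([200, 2100, 2700]);
translate([2000, 200, 0]) cube([200, 500, 2700]);
translate([2000, 1700, 0]) cube([200, 600, 2700]);


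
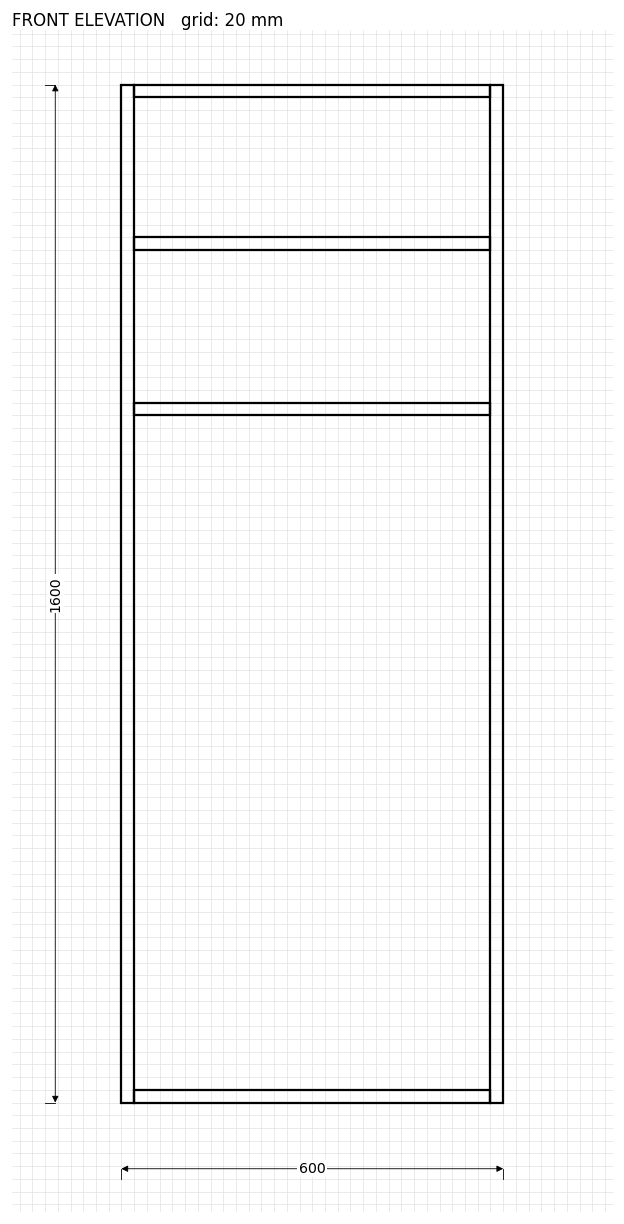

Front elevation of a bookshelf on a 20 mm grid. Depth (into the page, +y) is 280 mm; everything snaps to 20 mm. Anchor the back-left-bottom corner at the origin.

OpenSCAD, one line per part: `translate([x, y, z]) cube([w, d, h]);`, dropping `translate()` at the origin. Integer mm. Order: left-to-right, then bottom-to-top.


cube([20, 280, 1600]);
translate([20, 0, 0]) cube([560, 280, 20]);
translate([20, 0, 1080]) cube([560, 280, 20]);
translate([20, 0, 1340]) cube([560, 280, 20]);
translate([20, 0, 1580]) cube([560, 280, 20]);
translate([580, 0, 0]) cube([20, 280, 1600]);
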